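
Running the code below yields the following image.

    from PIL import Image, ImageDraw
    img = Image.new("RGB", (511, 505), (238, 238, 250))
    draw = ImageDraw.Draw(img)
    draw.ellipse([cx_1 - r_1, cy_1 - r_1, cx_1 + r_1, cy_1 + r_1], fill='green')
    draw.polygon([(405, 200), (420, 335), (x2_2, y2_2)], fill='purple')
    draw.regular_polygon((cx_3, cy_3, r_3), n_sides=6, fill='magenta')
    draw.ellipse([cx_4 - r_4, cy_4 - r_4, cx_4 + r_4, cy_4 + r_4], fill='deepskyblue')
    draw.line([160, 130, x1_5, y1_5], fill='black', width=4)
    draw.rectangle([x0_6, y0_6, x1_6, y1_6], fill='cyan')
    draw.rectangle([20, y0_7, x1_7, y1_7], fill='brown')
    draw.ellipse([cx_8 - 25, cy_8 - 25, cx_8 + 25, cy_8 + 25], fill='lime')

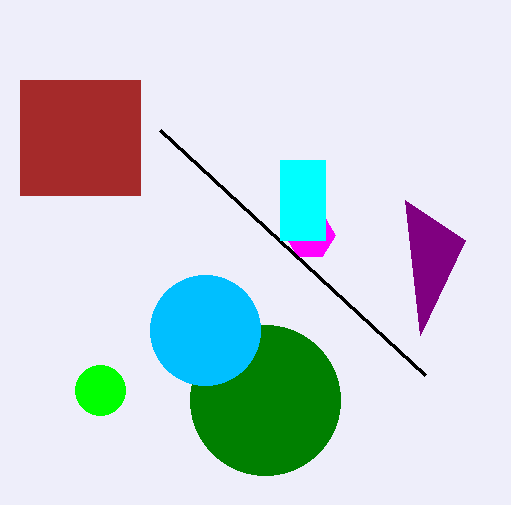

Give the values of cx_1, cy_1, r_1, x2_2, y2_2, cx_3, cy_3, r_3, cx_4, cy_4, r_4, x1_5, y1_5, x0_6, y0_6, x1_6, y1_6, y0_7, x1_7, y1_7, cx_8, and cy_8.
cx_1 = 265
cy_1 = 400
r_1 = 75
x2_2 = 465
y2_2 = 240
cx_3 = 310
cy_3 = 235
r_3 = 25
cx_4 = 205
cy_4 = 330
r_4 = 55
x1_5 = 425
y1_5 = 375
x0_6 = 280
y0_6 = 160
x1_6 = 325
y1_6 = 240
y0_7 = 80
x1_7 = 140
y1_7 = 195
cx_8 = 100
cy_8 = 390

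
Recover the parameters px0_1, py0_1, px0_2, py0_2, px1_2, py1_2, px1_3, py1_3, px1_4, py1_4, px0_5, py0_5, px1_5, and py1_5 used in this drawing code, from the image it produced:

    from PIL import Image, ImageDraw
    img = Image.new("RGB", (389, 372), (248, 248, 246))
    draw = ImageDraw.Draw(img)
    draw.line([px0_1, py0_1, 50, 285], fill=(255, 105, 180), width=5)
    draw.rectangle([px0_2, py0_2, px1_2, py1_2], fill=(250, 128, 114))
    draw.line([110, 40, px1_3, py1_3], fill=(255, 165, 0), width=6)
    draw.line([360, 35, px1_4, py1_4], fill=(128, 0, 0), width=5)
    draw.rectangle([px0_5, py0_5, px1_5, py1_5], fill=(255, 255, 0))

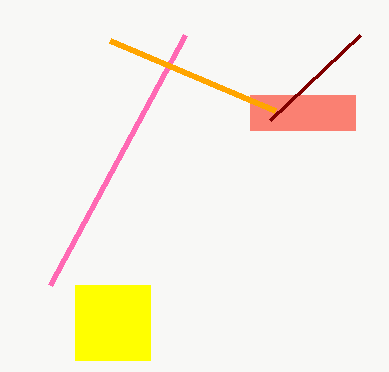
px0_1 = 185, py0_1 = 35, px0_2 = 250, py0_2 = 95, px1_2 = 355, py1_2 = 130, px1_3 = 275, py1_3 = 110, px1_4 = 270, py1_4 = 120, px0_5 = 75, py0_5 = 285, px1_5 = 150, py1_5 = 360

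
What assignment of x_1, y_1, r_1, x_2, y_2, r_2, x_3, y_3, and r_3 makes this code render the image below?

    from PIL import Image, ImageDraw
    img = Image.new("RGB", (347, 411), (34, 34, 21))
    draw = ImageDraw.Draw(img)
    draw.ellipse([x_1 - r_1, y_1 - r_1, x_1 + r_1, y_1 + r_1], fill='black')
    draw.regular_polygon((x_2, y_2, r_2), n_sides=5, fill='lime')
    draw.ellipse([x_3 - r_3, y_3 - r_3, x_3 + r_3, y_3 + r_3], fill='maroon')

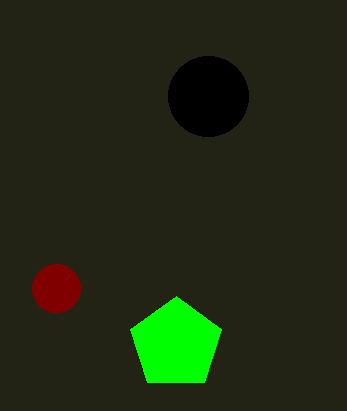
x_1 = 208
y_1 = 96
r_1 = 40
x_2 = 176
y_2 = 344
r_2 = 48
x_3 = 56
y_3 = 288
r_3 = 24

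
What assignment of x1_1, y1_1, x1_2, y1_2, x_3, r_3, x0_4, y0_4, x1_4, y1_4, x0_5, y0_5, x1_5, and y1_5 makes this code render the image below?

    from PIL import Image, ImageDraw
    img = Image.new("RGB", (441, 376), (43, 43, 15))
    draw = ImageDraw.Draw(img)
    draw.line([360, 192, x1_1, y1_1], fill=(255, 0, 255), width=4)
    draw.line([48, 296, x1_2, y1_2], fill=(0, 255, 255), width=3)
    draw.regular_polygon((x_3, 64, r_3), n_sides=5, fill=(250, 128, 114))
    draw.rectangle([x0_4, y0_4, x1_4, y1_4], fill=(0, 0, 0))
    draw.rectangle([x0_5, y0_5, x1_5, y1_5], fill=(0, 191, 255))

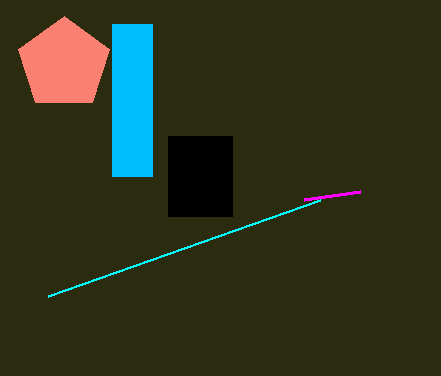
x1_1 = 304; y1_1 = 200; x1_2 = 320; y1_2 = 200; x_3 = 64; r_3 = 48; x0_4 = 168; y0_4 = 136; x1_4 = 232; y1_4 = 216; x0_5 = 112; y0_5 = 24; x1_5 = 152; y1_5 = 176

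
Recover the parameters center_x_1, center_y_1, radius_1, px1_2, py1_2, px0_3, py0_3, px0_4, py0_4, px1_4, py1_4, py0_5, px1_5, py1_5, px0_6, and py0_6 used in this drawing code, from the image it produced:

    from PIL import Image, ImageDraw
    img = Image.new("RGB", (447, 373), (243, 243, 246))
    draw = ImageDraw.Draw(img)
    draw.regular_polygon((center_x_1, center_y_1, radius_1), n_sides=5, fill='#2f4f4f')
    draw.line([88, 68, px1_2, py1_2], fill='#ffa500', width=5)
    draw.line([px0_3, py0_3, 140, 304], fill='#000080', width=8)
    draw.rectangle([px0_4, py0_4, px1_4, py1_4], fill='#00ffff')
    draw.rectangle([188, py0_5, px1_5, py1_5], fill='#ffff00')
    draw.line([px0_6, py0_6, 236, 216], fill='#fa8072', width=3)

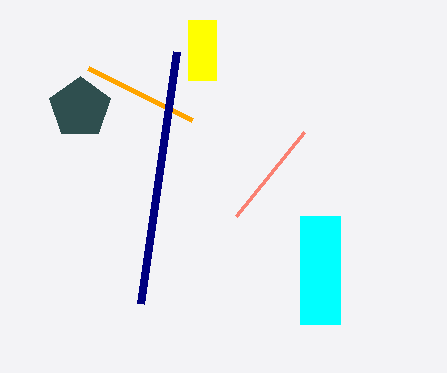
center_x_1 = 80, center_y_1 = 108, radius_1 = 32, px1_2 = 192, py1_2 = 120, px0_3 = 176, py0_3 = 52, px0_4 = 300, py0_4 = 216, px1_4 = 340, py1_4 = 324, py0_5 = 20, px1_5 = 216, py1_5 = 80, px0_6 = 304, py0_6 = 132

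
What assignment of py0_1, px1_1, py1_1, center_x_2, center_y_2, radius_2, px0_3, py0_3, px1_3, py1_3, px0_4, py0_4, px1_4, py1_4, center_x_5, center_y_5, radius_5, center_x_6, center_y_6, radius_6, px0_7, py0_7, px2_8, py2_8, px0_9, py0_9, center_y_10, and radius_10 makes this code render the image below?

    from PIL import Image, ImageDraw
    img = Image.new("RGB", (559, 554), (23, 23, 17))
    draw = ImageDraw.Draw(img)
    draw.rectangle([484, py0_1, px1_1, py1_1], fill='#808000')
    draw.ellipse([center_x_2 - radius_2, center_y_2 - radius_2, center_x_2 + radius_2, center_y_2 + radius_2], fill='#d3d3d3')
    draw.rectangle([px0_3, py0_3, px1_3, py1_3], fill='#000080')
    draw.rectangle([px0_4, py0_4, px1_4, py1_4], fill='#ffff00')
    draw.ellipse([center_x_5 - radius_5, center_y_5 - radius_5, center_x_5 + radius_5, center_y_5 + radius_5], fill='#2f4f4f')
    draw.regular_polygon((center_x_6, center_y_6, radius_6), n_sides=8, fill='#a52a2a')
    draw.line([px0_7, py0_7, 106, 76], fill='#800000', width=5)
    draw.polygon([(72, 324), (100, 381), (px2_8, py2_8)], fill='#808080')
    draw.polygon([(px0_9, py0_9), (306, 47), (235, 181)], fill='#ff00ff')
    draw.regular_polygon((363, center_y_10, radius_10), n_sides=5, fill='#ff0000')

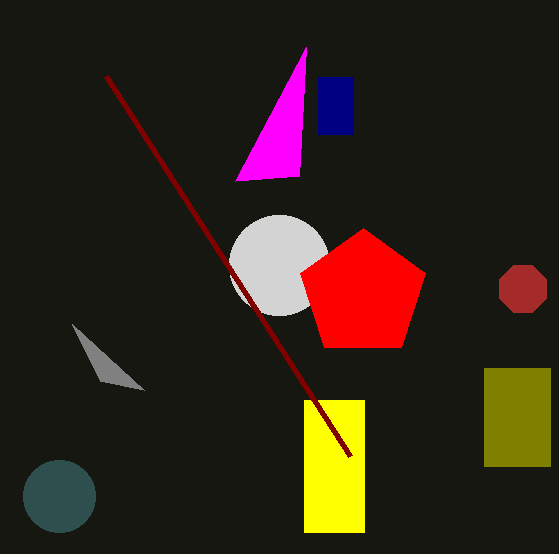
py0_1 = 368
px1_1 = 550
py1_1 = 466
center_x_2 = 279
center_y_2 = 265
radius_2 = 50
px0_3 = 318
py0_3 = 77
px1_3 = 353
py1_3 = 134
px0_4 = 304
py0_4 = 400
px1_4 = 364
py1_4 = 532
center_x_5 = 59
center_y_5 = 496
radius_5 = 36
center_x_6 = 523
center_y_6 = 289
radius_6 = 25
px0_7 = 350
py0_7 = 456
px2_8 = 144
py2_8 = 390
px0_9 = 299
py0_9 = 176
center_y_10 = 294
radius_10 = 66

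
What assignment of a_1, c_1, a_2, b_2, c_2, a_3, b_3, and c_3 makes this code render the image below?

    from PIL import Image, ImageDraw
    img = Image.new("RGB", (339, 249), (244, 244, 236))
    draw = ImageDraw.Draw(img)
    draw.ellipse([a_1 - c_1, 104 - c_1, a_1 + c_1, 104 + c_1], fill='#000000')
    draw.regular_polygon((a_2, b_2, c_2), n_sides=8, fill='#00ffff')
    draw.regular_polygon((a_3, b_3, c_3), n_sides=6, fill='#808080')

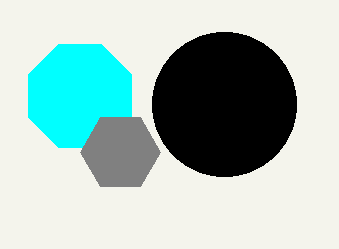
a_1 = 224, c_1 = 72, a_2 = 80, b_2 = 96, c_2 = 56, a_3 = 120, b_3 = 152, c_3 = 40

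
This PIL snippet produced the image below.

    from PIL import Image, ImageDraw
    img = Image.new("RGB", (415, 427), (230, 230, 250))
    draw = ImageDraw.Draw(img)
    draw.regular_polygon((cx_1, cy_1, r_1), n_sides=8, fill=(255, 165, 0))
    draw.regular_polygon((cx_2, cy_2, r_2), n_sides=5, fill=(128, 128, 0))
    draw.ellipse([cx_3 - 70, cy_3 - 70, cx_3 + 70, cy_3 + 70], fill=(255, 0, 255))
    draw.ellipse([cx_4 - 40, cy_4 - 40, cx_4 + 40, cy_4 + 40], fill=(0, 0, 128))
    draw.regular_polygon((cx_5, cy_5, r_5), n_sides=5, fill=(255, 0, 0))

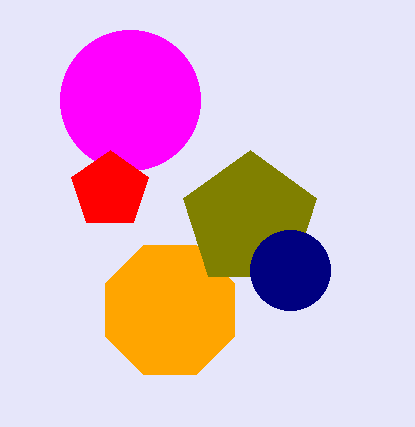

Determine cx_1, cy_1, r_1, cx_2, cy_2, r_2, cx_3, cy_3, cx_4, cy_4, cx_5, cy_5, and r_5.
cx_1 = 170
cy_1 = 310
r_1 = 70
cx_2 = 250
cy_2 = 220
r_2 = 70
cx_3 = 130
cy_3 = 100
cx_4 = 290
cy_4 = 270
cx_5 = 110
cy_5 = 190
r_5 = 40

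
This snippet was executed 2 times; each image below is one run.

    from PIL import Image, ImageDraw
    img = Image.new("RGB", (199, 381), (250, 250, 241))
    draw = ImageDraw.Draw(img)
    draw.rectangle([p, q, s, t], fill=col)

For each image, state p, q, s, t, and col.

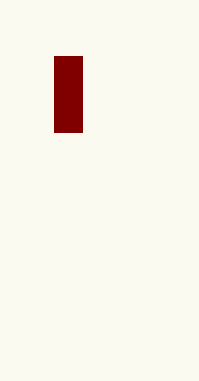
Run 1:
p = 54; q = 56; s = 82; t = 132; col = 'maroon'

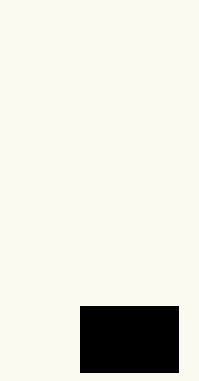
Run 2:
p = 80, q = 306, s = 178, t = 372, col = 'black'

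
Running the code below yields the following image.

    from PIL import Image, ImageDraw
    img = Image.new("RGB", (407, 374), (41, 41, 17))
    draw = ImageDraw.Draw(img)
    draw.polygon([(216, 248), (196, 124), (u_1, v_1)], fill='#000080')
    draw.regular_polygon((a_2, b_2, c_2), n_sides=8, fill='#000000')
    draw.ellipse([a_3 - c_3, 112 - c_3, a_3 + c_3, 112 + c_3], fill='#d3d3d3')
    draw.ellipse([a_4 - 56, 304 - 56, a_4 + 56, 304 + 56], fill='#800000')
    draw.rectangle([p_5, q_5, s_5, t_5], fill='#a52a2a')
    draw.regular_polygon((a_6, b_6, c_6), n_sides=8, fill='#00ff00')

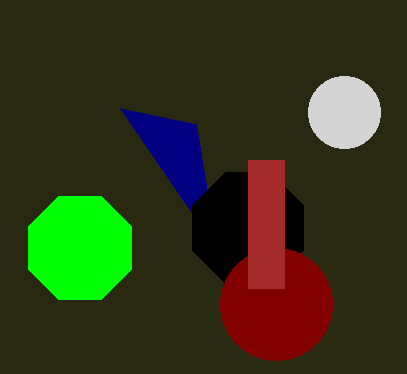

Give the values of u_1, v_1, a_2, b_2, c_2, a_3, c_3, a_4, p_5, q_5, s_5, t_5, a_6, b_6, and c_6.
u_1 = 120; v_1 = 108; a_2 = 248; b_2 = 228; c_2 = 60; a_3 = 344; c_3 = 36; a_4 = 276; p_5 = 248; q_5 = 160; s_5 = 284; t_5 = 288; a_6 = 80; b_6 = 248; c_6 = 56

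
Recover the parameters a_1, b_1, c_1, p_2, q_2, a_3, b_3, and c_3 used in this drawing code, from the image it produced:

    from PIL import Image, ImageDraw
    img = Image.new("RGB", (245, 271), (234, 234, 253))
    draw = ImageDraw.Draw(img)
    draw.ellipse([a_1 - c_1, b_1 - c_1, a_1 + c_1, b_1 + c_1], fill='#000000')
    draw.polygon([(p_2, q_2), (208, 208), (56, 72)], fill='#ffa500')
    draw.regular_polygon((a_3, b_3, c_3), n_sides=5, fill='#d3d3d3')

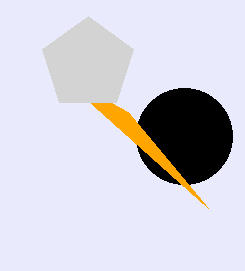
a_1 = 184, b_1 = 136, c_1 = 48, p_2 = 128, q_2 = 112, a_3 = 88, b_3 = 64, c_3 = 48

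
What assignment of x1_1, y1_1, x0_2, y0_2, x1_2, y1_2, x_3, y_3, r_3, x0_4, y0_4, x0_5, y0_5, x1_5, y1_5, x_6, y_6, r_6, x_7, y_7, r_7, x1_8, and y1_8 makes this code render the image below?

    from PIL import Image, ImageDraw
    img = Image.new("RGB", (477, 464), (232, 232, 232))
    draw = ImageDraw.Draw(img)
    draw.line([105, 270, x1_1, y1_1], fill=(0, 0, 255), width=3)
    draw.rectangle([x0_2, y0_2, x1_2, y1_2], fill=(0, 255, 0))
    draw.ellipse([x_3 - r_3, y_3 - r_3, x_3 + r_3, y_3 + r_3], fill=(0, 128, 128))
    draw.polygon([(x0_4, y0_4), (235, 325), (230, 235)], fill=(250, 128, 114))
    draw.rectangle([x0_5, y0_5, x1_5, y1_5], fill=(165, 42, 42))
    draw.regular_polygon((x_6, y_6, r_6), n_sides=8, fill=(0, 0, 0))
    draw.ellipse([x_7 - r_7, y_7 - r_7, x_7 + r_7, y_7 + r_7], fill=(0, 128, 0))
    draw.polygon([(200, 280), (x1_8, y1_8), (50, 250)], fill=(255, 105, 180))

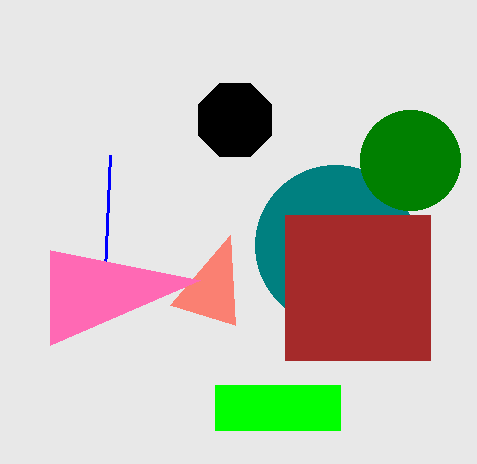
x1_1 = 110, y1_1 = 155, x0_2 = 215, y0_2 = 385, x1_2 = 340, y1_2 = 430, x_3 = 335, y_3 = 245, r_3 = 80, x0_4 = 170, y0_4 = 305, x0_5 = 285, y0_5 = 215, x1_5 = 430, y1_5 = 360, x_6 = 235, y_6 = 120, r_6 = 40, x_7 = 410, y_7 = 160, r_7 = 50, x1_8 = 50, y1_8 = 345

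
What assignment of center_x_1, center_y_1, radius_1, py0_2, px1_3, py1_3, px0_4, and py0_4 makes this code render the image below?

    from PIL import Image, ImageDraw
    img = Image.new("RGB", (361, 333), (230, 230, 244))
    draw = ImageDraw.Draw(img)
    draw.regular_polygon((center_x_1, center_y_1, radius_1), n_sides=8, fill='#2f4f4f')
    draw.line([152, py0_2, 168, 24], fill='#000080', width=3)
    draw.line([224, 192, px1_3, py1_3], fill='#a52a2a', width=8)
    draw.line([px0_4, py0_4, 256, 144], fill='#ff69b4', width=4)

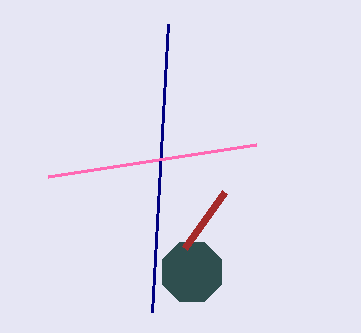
center_x_1 = 192
center_y_1 = 272
radius_1 = 32
py0_2 = 312
px1_3 = 184
py1_3 = 248
px0_4 = 48
py0_4 = 176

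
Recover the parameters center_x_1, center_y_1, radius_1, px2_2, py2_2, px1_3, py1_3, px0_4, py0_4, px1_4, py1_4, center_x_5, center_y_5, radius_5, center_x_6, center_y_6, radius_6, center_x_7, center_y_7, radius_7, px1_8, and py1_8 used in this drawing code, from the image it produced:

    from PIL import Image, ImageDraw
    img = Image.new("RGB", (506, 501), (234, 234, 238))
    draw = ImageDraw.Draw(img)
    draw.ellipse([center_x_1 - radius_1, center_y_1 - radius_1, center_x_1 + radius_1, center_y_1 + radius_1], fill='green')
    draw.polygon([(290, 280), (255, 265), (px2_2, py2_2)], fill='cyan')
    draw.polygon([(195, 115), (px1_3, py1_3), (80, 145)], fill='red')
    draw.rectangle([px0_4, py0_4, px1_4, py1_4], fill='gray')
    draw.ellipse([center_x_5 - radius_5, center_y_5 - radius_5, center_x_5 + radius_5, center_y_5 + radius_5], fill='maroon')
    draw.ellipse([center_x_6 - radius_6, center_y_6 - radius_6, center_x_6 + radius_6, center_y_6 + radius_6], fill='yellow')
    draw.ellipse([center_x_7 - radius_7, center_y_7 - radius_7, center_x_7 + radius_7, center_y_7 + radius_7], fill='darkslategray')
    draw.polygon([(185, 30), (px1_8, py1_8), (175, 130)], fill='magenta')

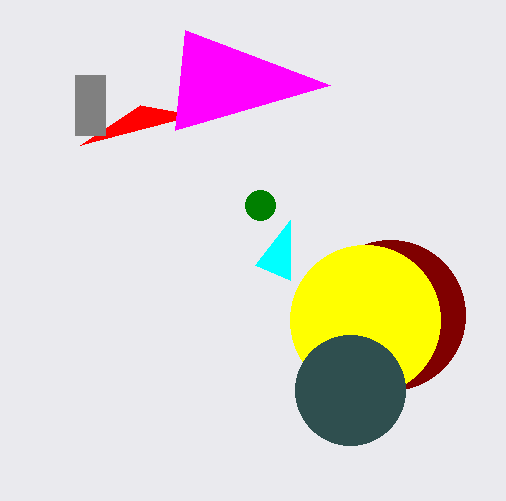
center_x_1 = 260; center_y_1 = 205; radius_1 = 15; px2_2 = 290; py2_2 = 220; px1_3 = 140; py1_3 = 105; px0_4 = 75; py0_4 = 75; px1_4 = 105; py1_4 = 135; center_x_5 = 390; center_y_5 = 315; radius_5 = 75; center_x_6 = 365; center_y_6 = 320; radius_6 = 75; center_x_7 = 350; center_y_7 = 390; radius_7 = 55; px1_8 = 330; py1_8 = 85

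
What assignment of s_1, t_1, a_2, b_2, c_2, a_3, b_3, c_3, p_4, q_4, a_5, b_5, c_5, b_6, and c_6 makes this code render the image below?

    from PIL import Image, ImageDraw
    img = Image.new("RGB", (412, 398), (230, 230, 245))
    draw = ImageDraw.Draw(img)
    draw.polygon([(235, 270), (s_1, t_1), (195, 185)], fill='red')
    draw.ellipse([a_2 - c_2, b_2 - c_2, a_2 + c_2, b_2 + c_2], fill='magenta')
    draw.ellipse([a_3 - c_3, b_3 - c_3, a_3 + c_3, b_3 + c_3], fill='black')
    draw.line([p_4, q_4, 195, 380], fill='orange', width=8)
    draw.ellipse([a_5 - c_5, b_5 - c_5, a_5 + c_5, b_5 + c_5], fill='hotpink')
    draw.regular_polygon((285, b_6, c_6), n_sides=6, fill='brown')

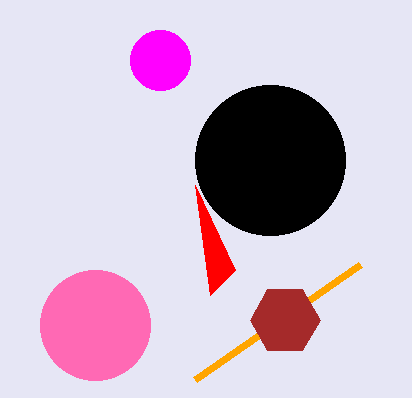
s_1 = 210, t_1 = 295, a_2 = 160, b_2 = 60, c_2 = 30, a_3 = 270, b_3 = 160, c_3 = 75, p_4 = 360, q_4 = 265, a_5 = 95, b_5 = 325, c_5 = 55, b_6 = 320, c_6 = 35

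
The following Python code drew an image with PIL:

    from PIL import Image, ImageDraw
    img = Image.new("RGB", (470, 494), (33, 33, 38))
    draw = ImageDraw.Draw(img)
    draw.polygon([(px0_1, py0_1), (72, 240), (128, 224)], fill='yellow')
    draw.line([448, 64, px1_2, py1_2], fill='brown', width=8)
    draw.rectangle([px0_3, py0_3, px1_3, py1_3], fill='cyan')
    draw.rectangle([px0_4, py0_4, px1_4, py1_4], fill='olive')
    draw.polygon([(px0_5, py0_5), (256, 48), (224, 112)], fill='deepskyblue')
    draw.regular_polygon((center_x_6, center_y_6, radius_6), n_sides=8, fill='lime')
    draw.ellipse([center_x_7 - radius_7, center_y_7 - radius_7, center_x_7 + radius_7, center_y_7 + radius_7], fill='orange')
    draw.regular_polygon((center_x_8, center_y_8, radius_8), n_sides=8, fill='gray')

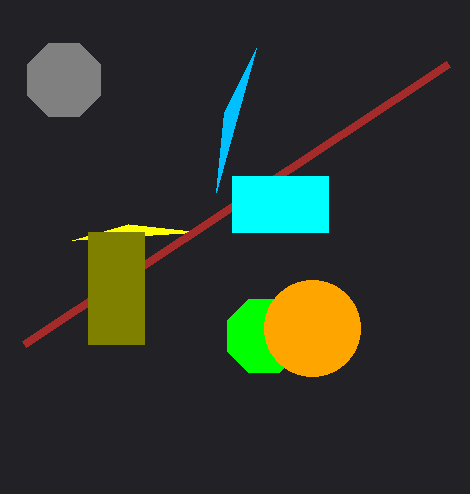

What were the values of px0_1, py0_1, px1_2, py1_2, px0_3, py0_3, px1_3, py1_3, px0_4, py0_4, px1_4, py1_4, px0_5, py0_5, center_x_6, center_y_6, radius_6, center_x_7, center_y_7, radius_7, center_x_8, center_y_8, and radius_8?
px0_1 = 200
py0_1 = 232
px1_2 = 24
py1_2 = 344
px0_3 = 232
py0_3 = 176
px1_3 = 328
py1_3 = 232
px0_4 = 88
py0_4 = 232
px1_4 = 144
py1_4 = 344
px0_5 = 216
py0_5 = 192
center_x_6 = 264
center_y_6 = 336
radius_6 = 40
center_x_7 = 312
center_y_7 = 328
radius_7 = 48
center_x_8 = 64
center_y_8 = 80
radius_8 = 40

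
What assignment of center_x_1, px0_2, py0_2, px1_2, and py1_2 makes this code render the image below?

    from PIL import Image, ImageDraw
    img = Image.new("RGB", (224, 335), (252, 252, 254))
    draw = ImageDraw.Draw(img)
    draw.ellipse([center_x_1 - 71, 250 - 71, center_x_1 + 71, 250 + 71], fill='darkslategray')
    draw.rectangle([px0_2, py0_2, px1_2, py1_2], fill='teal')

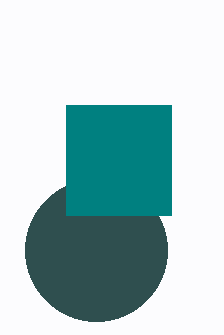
center_x_1 = 96
px0_2 = 66
py0_2 = 105
px1_2 = 171
py1_2 = 215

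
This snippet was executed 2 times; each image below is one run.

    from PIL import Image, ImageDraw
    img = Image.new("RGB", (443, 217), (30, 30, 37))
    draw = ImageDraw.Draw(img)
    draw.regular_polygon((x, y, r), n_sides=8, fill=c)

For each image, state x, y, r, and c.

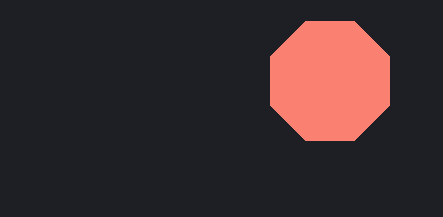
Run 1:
x = 330
y = 81
r = 64
c = 'salmon'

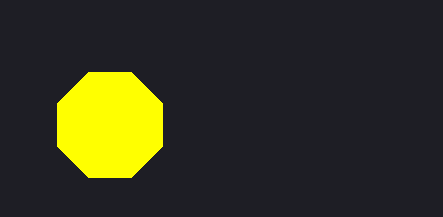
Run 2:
x = 110; y = 125; r = 57; c = 'yellow'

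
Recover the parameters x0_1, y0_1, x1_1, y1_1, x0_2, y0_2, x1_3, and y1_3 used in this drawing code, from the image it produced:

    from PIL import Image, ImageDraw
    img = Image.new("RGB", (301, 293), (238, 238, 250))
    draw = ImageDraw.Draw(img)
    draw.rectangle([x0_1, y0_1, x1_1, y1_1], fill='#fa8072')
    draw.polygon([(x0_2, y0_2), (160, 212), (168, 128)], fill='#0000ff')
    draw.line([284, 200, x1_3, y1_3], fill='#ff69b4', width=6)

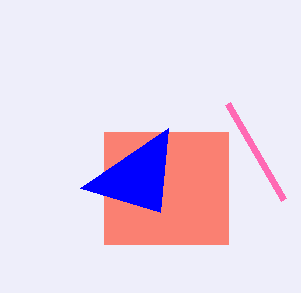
x0_1 = 104
y0_1 = 132
x1_1 = 228
y1_1 = 244
x0_2 = 80
y0_2 = 188
x1_3 = 228
y1_3 = 104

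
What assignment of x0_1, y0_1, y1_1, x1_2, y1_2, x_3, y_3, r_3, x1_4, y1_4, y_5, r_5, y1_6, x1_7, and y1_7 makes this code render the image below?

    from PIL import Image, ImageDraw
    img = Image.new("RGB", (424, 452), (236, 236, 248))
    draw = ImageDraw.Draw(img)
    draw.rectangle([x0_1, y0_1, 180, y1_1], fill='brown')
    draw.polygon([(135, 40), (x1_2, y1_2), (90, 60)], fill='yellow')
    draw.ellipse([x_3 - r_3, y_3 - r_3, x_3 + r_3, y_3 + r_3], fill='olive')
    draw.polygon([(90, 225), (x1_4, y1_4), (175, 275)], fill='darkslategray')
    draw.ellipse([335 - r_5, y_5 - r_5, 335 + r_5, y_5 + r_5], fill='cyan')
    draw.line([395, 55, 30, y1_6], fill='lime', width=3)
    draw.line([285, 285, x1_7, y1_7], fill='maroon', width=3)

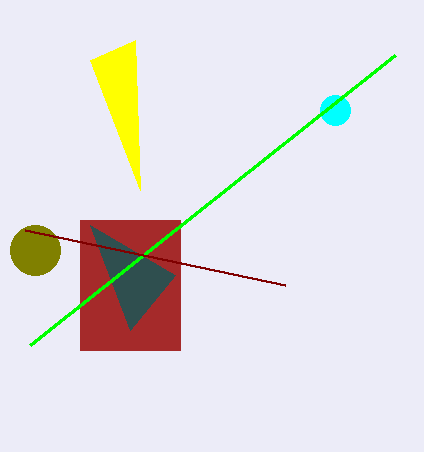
x0_1 = 80, y0_1 = 220, y1_1 = 350, x1_2 = 140, y1_2 = 190, x_3 = 35, y_3 = 250, r_3 = 25, x1_4 = 130, y1_4 = 330, y_5 = 110, r_5 = 15, y1_6 = 345, x1_7 = 25, y1_7 = 230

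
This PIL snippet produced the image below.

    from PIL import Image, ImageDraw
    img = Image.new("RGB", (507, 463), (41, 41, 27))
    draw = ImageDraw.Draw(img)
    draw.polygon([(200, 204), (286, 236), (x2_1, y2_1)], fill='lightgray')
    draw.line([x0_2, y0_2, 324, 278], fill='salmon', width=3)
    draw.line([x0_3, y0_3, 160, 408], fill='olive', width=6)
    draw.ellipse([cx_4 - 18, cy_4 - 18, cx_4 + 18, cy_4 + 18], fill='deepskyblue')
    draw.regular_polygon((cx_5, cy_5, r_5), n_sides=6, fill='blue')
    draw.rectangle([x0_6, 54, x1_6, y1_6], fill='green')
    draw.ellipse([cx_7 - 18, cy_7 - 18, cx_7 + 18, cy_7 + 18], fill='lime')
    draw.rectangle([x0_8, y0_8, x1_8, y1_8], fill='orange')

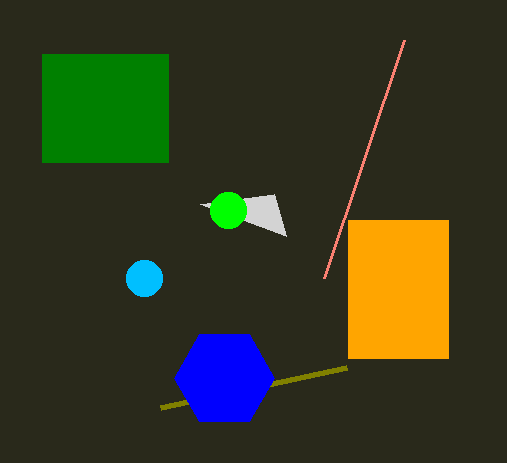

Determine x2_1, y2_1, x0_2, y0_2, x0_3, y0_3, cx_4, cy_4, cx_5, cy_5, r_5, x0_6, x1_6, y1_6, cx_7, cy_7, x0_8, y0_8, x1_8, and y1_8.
x2_1 = 274, y2_1 = 194, x0_2 = 404, y0_2 = 40, x0_3 = 346, y0_3 = 368, cx_4 = 144, cy_4 = 278, cx_5 = 224, cy_5 = 378, r_5 = 50, x0_6 = 42, x1_6 = 168, y1_6 = 162, cx_7 = 228, cy_7 = 210, x0_8 = 348, y0_8 = 220, x1_8 = 448, y1_8 = 358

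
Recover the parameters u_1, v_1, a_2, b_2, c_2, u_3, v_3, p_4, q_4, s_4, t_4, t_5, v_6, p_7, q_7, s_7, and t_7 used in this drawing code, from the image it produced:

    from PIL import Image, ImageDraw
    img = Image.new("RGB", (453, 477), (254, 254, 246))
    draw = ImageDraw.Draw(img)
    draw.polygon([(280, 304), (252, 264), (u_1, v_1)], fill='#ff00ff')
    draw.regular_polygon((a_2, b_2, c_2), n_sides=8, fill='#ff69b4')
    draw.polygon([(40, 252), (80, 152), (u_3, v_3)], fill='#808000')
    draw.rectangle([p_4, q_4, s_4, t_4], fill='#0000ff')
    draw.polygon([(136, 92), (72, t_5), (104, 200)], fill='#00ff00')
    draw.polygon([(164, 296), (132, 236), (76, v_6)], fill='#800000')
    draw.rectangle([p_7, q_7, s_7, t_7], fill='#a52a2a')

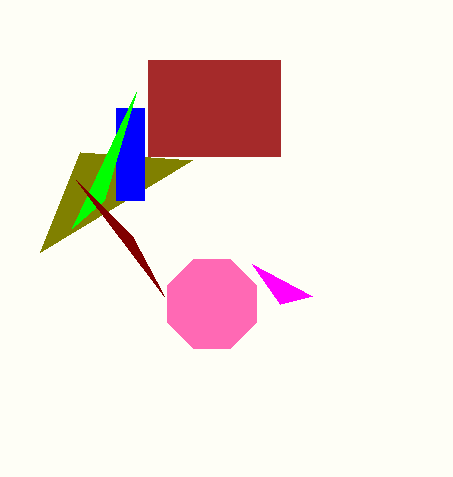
u_1 = 312
v_1 = 296
a_2 = 212
b_2 = 304
c_2 = 48
u_3 = 192
v_3 = 160
p_4 = 116
q_4 = 108
s_4 = 144
t_4 = 200
t_5 = 228
v_6 = 180
p_7 = 148
q_7 = 60
s_7 = 280
t_7 = 156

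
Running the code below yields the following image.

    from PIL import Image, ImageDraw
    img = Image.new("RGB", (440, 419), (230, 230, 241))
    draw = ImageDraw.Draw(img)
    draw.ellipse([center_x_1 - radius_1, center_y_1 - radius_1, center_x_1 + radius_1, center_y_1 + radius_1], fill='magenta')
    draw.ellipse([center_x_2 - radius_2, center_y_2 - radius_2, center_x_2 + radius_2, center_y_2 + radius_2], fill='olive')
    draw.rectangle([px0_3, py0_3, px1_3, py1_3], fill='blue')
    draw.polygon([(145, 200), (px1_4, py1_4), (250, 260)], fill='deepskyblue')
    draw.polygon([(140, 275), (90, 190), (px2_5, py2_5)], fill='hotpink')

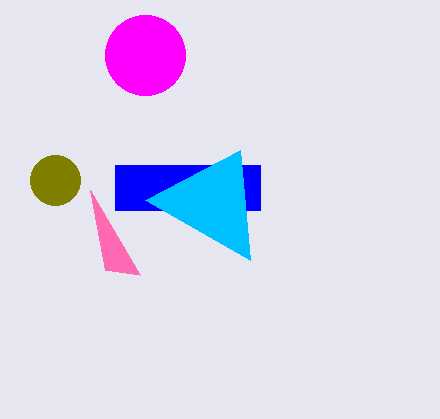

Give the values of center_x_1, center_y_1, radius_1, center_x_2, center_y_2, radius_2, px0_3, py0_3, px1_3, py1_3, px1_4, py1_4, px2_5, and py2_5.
center_x_1 = 145
center_y_1 = 55
radius_1 = 40
center_x_2 = 55
center_y_2 = 180
radius_2 = 25
px0_3 = 115
py0_3 = 165
px1_3 = 260
py1_3 = 210
px1_4 = 240
py1_4 = 150
px2_5 = 105
py2_5 = 270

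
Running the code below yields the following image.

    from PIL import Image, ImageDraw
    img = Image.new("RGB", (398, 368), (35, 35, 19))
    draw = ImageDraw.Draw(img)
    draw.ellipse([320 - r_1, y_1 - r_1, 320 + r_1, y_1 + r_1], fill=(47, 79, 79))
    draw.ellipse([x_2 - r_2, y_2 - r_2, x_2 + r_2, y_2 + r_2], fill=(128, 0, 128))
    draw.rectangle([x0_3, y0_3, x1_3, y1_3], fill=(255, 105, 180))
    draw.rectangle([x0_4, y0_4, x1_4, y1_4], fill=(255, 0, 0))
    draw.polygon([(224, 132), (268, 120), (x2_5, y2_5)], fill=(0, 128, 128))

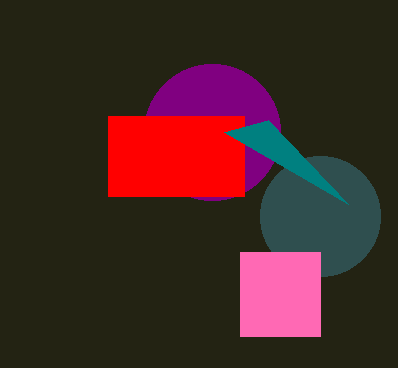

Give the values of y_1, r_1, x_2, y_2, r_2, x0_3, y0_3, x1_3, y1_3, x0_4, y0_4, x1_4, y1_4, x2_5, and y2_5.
y_1 = 216; r_1 = 60; x_2 = 212; y_2 = 132; r_2 = 68; x0_3 = 240; y0_3 = 252; x1_3 = 320; y1_3 = 336; x0_4 = 108; y0_4 = 116; x1_4 = 244; y1_4 = 196; x2_5 = 348; y2_5 = 204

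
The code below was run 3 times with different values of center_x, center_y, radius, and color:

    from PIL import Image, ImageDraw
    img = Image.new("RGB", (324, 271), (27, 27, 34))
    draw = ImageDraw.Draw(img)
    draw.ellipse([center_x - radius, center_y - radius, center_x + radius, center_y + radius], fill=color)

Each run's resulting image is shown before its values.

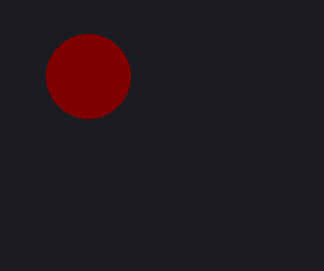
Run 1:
center_x = 88
center_y = 76
radius = 42
color = 'maroon'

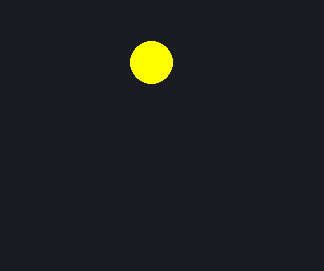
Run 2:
center_x = 151; center_y = 62; radius = 21; color = 'yellow'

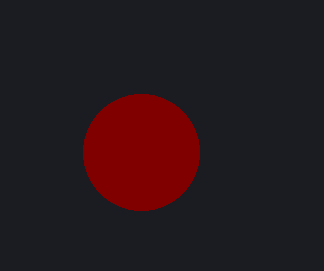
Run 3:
center_x = 141, center_y = 152, radius = 58, color = 'maroon'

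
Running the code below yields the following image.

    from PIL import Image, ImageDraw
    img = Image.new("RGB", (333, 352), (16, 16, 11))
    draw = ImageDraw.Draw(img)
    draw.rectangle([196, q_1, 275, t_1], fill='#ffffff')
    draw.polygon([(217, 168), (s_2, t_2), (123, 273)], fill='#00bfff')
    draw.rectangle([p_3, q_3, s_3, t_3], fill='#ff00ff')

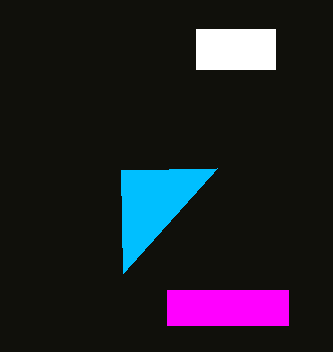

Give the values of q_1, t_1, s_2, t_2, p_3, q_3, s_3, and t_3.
q_1 = 29; t_1 = 69; s_2 = 121; t_2 = 170; p_3 = 167; q_3 = 290; s_3 = 288; t_3 = 325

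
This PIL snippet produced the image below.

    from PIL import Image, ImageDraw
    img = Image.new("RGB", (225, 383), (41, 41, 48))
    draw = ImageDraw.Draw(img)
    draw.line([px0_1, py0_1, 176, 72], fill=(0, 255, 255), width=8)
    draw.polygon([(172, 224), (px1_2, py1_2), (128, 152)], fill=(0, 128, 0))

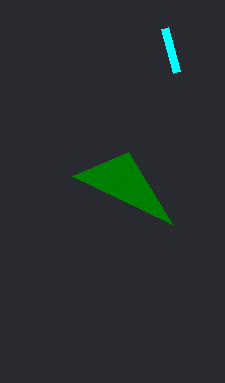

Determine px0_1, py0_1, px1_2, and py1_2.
px0_1 = 164, py0_1 = 28, px1_2 = 72, py1_2 = 176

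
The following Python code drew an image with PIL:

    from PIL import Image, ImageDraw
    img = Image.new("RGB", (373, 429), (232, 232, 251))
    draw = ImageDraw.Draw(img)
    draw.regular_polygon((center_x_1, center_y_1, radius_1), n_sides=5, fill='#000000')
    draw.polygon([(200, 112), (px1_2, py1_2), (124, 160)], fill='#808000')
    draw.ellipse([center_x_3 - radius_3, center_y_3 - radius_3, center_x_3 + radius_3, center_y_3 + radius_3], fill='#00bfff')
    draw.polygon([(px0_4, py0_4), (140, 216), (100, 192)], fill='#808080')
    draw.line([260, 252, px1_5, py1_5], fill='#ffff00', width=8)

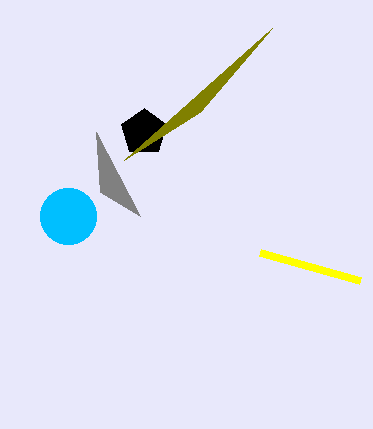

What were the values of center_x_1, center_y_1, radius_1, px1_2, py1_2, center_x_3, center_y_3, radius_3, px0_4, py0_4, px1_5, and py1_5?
center_x_1 = 144; center_y_1 = 132; radius_1 = 24; px1_2 = 272; py1_2 = 28; center_x_3 = 68; center_y_3 = 216; radius_3 = 28; px0_4 = 96; py0_4 = 132; px1_5 = 360; py1_5 = 280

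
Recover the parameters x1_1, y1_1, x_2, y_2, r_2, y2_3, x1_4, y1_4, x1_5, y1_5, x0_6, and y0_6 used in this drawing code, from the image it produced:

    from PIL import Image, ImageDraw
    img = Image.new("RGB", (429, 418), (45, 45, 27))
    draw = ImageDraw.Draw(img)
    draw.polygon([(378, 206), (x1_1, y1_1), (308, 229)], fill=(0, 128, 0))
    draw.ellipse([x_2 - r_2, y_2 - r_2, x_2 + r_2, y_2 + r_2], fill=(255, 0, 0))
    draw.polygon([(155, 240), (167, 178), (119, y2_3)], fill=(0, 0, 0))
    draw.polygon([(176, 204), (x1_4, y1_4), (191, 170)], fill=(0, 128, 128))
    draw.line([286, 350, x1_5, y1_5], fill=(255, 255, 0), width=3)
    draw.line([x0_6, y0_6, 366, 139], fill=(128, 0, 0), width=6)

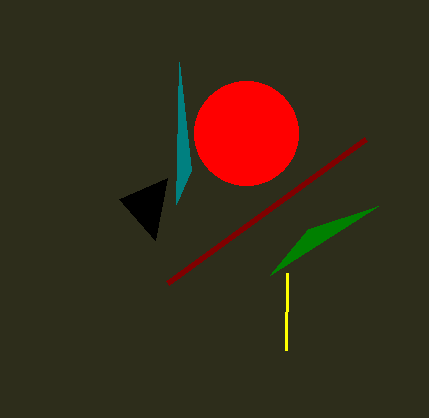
x1_1 = 270; y1_1 = 275; x_2 = 246; y_2 = 133; r_2 = 52; y2_3 = 199; x1_4 = 179; y1_4 = 62; x1_5 = 287; y1_5 = 273; x0_6 = 168; y0_6 = 283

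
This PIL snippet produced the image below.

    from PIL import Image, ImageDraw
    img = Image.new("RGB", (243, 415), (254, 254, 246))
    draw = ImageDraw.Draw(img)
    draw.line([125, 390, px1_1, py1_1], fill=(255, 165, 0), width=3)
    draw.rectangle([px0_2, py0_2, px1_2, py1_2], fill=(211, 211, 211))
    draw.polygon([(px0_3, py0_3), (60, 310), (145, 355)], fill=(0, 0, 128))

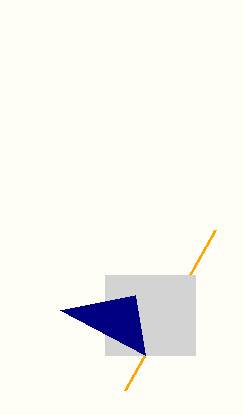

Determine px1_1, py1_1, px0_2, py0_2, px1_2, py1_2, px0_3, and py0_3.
px1_1 = 215; py1_1 = 230; px0_2 = 105; py0_2 = 275; px1_2 = 195; py1_2 = 355; px0_3 = 135; py0_3 = 295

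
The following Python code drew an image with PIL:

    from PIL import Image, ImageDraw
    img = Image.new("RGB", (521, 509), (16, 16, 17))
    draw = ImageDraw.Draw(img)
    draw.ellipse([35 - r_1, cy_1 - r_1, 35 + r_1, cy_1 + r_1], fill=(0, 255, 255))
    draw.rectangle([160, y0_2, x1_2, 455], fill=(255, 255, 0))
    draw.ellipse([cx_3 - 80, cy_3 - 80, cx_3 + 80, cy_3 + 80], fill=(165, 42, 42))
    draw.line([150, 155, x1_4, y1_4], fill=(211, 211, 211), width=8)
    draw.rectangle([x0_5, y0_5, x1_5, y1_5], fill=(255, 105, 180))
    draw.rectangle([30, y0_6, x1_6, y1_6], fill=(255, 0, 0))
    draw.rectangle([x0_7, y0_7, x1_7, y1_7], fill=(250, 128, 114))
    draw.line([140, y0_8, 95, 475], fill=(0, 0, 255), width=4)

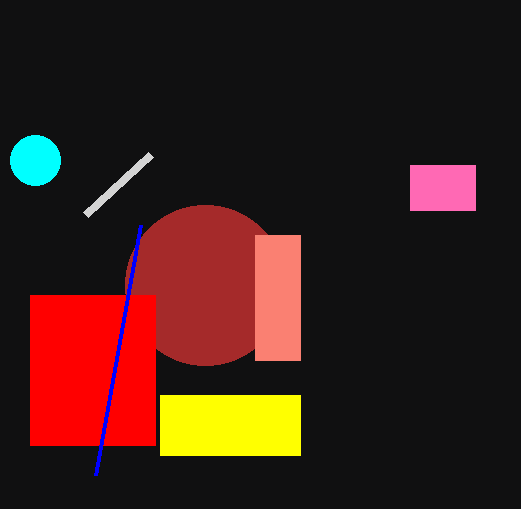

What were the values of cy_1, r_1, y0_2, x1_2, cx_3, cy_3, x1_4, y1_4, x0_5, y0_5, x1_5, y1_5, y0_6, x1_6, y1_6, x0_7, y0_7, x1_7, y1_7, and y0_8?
cy_1 = 160, r_1 = 25, y0_2 = 395, x1_2 = 300, cx_3 = 205, cy_3 = 285, x1_4 = 85, y1_4 = 215, x0_5 = 410, y0_5 = 165, x1_5 = 475, y1_5 = 210, y0_6 = 295, x1_6 = 155, y1_6 = 445, x0_7 = 255, y0_7 = 235, x1_7 = 300, y1_7 = 360, y0_8 = 225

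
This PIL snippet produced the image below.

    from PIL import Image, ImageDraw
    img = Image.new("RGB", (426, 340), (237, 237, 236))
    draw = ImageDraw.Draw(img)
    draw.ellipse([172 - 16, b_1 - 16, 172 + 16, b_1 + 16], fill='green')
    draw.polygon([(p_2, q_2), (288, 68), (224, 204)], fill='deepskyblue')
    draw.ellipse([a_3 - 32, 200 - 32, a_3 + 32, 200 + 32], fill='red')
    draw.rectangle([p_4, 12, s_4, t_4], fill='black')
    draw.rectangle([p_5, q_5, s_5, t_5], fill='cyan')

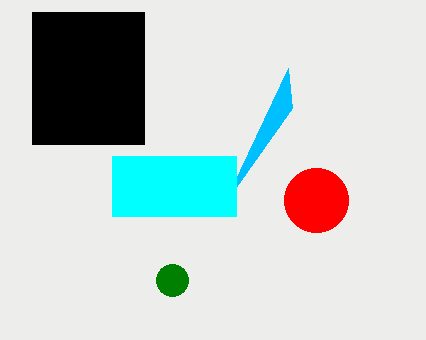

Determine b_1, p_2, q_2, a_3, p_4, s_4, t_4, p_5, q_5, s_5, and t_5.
b_1 = 280, p_2 = 292, q_2 = 108, a_3 = 316, p_4 = 32, s_4 = 144, t_4 = 144, p_5 = 112, q_5 = 156, s_5 = 236, t_5 = 216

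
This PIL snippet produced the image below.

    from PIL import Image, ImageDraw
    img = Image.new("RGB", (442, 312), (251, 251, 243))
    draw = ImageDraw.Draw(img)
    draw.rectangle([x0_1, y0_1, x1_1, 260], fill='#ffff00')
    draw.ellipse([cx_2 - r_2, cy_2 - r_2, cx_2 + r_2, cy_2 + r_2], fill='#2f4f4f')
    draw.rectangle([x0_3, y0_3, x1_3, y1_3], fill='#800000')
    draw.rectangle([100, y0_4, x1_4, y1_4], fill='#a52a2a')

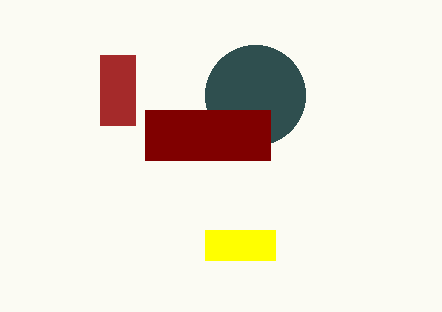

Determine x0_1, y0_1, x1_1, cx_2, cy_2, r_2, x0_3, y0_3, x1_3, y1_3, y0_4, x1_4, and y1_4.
x0_1 = 205, y0_1 = 230, x1_1 = 275, cx_2 = 255, cy_2 = 95, r_2 = 50, x0_3 = 145, y0_3 = 110, x1_3 = 270, y1_3 = 160, y0_4 = 55, x1_4 = 135, y1_4 = 125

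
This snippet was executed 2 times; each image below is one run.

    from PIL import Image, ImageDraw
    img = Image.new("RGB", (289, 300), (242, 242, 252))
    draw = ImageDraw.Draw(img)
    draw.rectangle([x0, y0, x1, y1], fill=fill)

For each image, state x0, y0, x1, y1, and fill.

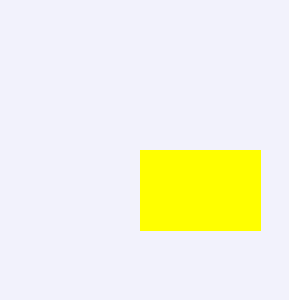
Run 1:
x0 = 140
y0 = 150
x1 = 260
y1 = 230
fill = 'yellow'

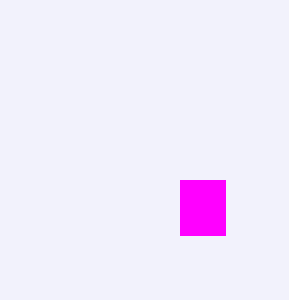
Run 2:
x0 = 180, y0 = 180, x1 = 225, y1 = 235, fill = 'magenta'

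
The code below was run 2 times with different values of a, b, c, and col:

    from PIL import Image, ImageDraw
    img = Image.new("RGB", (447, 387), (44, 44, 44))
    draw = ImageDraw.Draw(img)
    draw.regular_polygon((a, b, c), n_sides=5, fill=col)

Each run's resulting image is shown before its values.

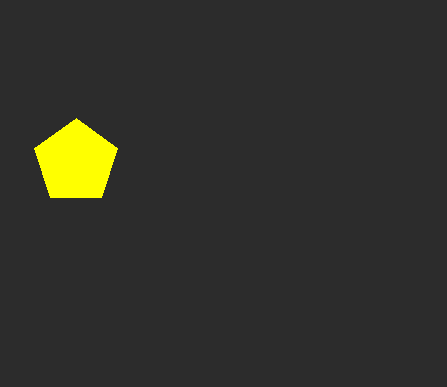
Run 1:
a = 76
b = 162
c = 44
col = 'yellow'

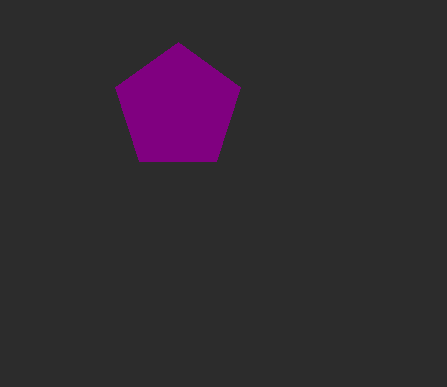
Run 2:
a = 178; b = 108; c = 66; col = 'purple'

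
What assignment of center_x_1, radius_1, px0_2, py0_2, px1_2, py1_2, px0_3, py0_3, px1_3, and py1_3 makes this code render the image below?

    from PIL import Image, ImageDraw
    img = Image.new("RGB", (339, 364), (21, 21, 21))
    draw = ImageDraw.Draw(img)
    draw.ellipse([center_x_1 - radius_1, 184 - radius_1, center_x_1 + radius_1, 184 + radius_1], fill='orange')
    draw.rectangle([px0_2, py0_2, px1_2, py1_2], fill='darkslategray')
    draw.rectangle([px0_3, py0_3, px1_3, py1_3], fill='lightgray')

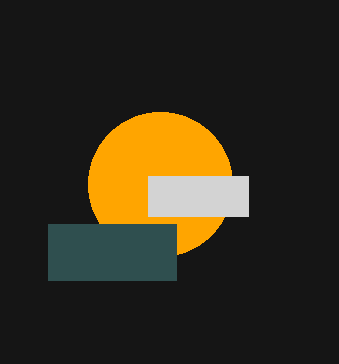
center_x_1 = 160, radius_1 = 72, px0_2 = 48, py0_2 = 224, px1_2 = 176, py1_2 = 280, px0_3 = 148, py0_3 = 176, px1_3 = 248, py1_3 = 216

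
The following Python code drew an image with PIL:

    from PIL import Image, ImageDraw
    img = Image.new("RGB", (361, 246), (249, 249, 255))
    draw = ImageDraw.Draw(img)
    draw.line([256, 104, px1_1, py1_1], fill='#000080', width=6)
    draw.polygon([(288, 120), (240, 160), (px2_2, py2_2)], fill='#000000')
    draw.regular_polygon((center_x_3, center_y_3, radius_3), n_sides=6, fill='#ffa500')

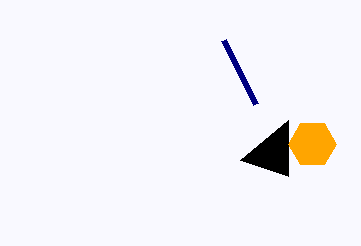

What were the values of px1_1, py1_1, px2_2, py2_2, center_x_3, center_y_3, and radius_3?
px1_1 = 224; py1_1 = 40; px2_2 = 288; py2_2 = 176; center_x_3 = 312; center_y_3 = 144; radius_3 = 24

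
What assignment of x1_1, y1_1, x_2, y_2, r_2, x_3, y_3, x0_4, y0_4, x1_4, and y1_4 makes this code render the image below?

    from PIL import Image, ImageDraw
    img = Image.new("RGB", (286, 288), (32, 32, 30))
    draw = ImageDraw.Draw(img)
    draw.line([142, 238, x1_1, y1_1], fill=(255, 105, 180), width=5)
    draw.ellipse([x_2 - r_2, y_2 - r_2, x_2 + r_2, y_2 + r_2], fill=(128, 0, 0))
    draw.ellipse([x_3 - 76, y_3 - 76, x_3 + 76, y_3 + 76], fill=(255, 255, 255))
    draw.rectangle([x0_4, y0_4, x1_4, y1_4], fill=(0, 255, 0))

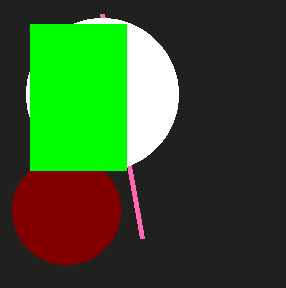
x1_1 = 102
y1_1 = 14
x_2 = 66
y_2 = 210
r_2 = 54
x_3 = 102
y_3 = 94
x0_4 = 30
y0_4 = 24
x1_4 = 126
y1_4 = 170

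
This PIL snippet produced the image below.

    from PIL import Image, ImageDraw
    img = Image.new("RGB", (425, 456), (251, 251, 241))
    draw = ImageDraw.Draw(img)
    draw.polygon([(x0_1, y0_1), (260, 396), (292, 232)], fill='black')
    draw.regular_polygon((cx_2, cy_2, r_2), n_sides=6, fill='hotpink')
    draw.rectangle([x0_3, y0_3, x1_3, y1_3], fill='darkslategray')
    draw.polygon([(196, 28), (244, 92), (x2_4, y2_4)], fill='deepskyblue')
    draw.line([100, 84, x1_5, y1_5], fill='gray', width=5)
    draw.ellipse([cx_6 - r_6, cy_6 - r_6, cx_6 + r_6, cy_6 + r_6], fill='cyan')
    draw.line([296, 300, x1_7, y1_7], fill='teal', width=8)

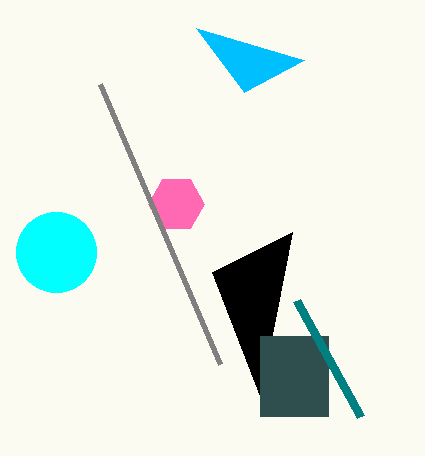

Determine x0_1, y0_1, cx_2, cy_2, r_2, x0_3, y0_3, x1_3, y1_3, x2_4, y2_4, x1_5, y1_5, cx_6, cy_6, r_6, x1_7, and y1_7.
x0_1 = 212
y0_1 = 272
cx_2 = 176
cy_2 = 204
r_2 = 28
x0_3 = 260
y0_3 = 336
x1_3 = 328
y1_3 = 416
x2_4 = 304
y2_4 = 60
x1_5 = 220
y1_5 = 364
cx_6 = 56
cy_6 = 252
r_6 = 40
x1_7 = 360
y1_7 = 416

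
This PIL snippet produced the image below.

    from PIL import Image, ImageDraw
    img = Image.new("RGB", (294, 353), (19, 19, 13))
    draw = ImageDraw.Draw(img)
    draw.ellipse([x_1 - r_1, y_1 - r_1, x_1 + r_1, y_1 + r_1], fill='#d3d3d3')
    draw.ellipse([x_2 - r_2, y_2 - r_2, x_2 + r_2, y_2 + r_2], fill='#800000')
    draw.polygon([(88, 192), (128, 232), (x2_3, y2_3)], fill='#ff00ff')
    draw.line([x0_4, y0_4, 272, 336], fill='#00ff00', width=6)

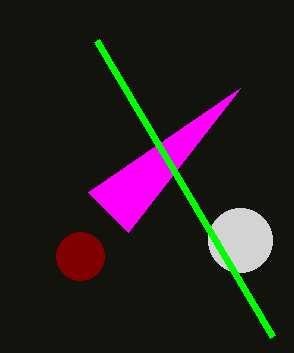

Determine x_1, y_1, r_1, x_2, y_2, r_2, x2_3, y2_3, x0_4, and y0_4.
x_1 = 240, y_1 = 240, r_1 = 32, x_2 = 80, y_2 = 256, r_2 = 24, x2_3 = 240, y2_3 = 88, x0_4 = 96, y0_4 = 40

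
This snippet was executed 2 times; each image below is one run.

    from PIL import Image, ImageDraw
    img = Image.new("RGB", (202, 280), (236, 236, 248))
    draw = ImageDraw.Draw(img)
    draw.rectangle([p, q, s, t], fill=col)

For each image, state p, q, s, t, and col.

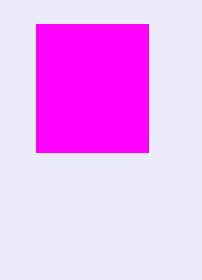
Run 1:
p = 36
q = 24
s = 148
t = 152
col = 'magenta'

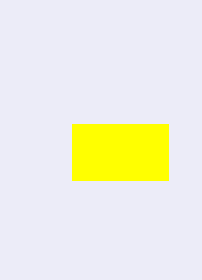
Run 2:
p = 72, q = 124, s = 168, t = 180, col = 'yellow'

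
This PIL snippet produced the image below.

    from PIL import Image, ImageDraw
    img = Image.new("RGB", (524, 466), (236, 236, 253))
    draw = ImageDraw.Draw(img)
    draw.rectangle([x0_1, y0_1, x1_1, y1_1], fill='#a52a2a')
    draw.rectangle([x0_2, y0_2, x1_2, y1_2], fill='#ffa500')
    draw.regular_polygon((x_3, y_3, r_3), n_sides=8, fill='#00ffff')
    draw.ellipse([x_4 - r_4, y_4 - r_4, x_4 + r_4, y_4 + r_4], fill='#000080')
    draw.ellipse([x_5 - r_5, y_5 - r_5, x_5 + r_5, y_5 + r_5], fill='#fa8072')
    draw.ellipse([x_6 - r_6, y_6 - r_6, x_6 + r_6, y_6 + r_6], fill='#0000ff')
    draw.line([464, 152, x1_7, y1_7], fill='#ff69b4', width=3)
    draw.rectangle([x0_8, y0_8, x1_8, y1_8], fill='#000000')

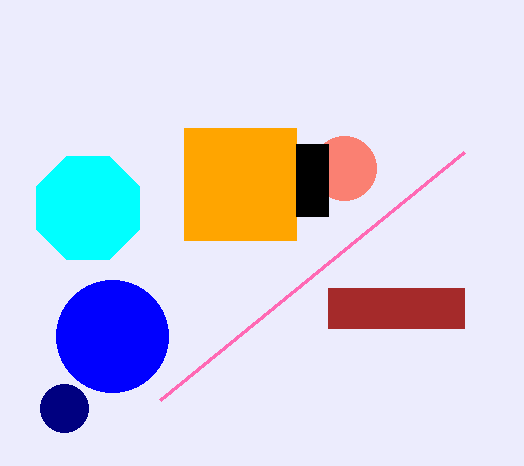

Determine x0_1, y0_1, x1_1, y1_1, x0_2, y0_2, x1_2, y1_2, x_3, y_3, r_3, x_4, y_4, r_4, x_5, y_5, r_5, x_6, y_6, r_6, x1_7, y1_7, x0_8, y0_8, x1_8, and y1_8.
x0_1 = 328, y0_1 = 288, x1_1 = 464, y1_1 = 328, x0_2 = 184, y0_2 = 128, x1_2 = 296, y1_2 = 240, x_3 = 88, y_3 = 208, r_3 = 56, x_4 = 64, y_4 = 408, r_4 = 24, x_5 = 344, y_5 = 168, r_5 = 32, x_6 = 112, y_6 = 336, r_6 = 56, x1_7 = 160, y1_7 = 400, x0_8 = 296, y0_8 = 144, x1_8 = 328, y1_8 = 216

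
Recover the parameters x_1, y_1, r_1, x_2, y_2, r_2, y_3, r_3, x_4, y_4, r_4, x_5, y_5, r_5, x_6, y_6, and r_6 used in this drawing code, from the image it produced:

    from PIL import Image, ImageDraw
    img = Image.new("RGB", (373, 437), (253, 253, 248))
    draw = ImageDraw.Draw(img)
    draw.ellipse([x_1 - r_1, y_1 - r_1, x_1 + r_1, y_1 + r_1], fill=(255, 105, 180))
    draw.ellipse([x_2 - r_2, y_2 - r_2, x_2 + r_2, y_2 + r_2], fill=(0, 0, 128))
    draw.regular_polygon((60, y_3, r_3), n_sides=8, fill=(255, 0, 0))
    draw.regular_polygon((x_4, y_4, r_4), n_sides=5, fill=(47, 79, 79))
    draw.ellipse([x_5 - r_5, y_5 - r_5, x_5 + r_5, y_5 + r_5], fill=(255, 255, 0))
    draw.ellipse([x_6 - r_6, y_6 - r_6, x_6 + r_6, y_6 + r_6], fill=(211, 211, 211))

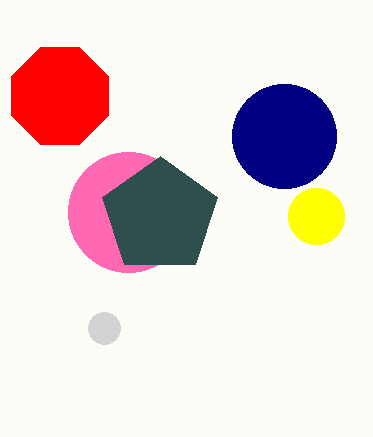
x_1 = 128, y_1 = 212, r_1 = 60, x_2 = 284, y_2 = 136, r_2 = 52, y_3 = 96, r_3 = 52, x_4 = 160, y_4 = 216, r_4 = 60, x_5 = 316, y_5 = 216, r_5 = 28, x_6 = 104, y_6 = 328, r_6 = 16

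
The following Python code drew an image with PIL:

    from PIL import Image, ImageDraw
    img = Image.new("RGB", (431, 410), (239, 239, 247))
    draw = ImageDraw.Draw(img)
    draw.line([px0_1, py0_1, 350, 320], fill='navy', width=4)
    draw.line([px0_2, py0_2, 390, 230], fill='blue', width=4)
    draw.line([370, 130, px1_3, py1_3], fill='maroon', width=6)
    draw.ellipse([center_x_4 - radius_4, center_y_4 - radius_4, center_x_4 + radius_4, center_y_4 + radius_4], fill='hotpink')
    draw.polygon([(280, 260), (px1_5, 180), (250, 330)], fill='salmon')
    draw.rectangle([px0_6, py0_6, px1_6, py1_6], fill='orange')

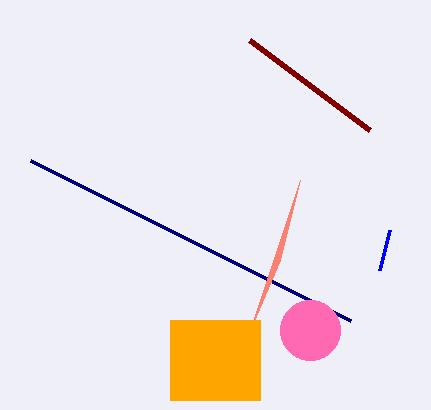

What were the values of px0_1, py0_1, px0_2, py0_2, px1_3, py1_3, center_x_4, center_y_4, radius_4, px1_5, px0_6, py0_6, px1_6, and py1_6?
px0_1 = 30, py0_1 = 160, px0_2 = 380, py0_2 = 270, px1_3 = 250, py1_3 = 40, center_x_4 = 310, center_y_4 = 330, radius_4 = 30, px1_5 = 300, px0_6 = 170, py0_6 = 320, px1_6 = 260, py1_6 = 400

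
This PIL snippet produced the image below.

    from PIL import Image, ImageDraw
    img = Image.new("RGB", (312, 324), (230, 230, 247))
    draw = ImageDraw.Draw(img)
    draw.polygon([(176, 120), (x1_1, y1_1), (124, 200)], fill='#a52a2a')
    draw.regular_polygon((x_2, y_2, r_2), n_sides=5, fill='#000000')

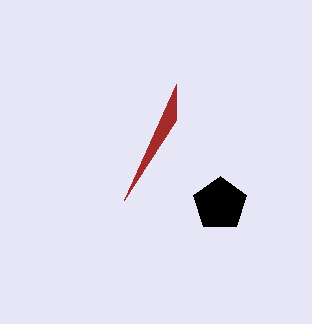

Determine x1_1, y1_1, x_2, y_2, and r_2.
x1_1 = 176
y1_1 = 84
x_2 = 220
y_2 = 204
r_2 = 28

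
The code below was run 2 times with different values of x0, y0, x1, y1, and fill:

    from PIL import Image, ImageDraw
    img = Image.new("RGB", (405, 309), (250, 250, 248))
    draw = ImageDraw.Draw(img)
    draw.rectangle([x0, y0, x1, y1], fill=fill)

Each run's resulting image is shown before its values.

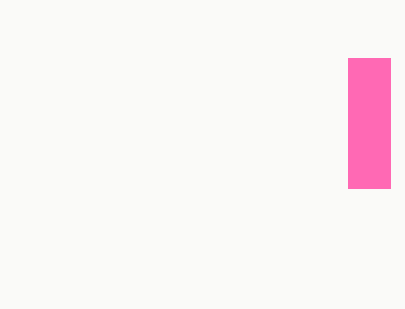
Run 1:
x0 = 348, y0 = 58, x1 = 390, y1 = 188, fill = 'hotpink'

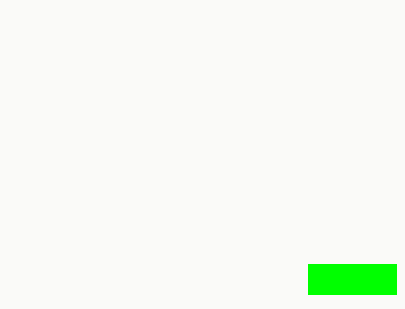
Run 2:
x0 = 308; y0 = 264; x1 = 396; y1 = 294; fill = 'lime'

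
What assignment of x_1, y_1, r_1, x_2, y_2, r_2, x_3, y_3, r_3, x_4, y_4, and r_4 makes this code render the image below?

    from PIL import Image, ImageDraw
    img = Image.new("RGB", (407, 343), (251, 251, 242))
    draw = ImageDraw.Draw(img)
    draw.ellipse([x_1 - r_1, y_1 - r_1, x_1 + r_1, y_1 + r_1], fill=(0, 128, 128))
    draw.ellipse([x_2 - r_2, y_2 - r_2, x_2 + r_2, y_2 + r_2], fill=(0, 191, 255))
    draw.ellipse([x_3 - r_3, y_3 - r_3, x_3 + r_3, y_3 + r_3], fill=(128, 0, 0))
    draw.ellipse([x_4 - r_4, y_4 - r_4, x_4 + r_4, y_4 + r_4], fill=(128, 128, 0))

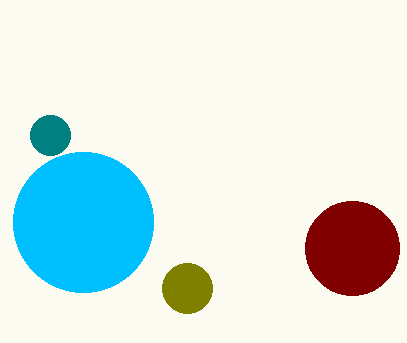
x_1 = 50, y_1 = 135, r_1 = 20, x_2 = 83, y_2 = 222, r_2 = 70, x_3 = 352, y_3 = 248, r_3 = 47, x_4 = 187, y_4 = 288, r_4 = 25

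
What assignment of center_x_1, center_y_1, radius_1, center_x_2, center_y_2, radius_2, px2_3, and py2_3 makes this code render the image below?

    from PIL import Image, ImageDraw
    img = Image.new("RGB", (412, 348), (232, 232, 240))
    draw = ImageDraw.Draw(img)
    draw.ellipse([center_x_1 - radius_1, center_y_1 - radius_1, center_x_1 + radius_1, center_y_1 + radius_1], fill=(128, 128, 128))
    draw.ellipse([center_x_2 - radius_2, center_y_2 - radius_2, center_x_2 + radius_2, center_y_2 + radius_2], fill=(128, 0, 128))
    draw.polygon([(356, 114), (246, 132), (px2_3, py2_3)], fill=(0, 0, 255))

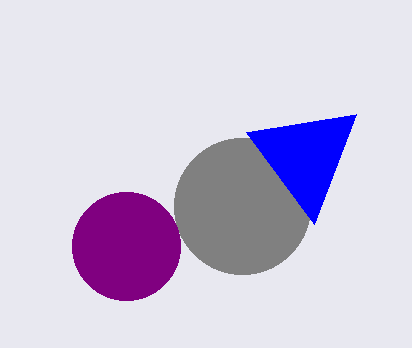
center_x_1 = 242, center_y_1 = 206, radius_1 = 68, center_x_2 = 126, center_y_2 = 246, radius_2 = 54, px2_3 = 314, py2_3 = 224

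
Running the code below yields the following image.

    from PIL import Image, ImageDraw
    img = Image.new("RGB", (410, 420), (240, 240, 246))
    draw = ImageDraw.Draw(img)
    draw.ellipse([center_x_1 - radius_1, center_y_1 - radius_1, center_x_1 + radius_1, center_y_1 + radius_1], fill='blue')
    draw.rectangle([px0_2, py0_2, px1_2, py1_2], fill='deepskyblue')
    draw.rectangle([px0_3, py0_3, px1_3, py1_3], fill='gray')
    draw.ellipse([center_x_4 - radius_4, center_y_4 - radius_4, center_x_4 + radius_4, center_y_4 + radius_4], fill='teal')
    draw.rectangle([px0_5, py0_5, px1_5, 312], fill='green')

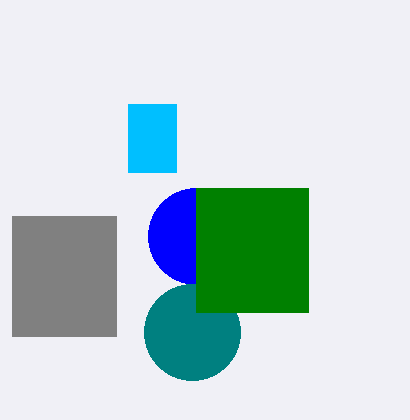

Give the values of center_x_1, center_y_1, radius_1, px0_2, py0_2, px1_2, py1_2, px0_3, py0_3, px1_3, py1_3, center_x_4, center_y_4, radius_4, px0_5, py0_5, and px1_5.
center_x_1 = 196, center_y_1 = 236, radius_1 = 48, px0_2 = 128, py0_2 = 104, px1_2 = 176, py1_2 = 172, px0_3 = 12, py0_3 = 216, px1_3 = 116, py1_3 = 336, center_x_4 = 192, center_y_4 = 332, radius_4 = 48, px0_5 = 196, py0_5 = 188, px1_5 = 308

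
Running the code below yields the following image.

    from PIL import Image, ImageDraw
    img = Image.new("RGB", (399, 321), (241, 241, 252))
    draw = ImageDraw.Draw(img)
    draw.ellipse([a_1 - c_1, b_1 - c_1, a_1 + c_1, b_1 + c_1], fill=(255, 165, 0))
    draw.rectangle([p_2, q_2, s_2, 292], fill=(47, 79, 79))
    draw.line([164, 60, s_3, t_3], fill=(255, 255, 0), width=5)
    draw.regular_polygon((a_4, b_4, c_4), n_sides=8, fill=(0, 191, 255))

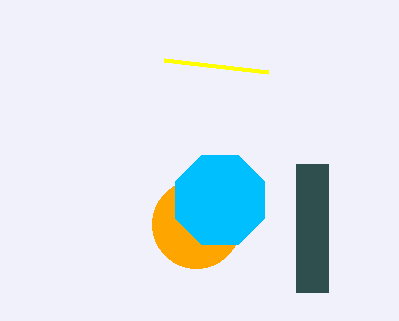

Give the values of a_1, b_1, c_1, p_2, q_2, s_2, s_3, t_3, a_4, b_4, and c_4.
a_1 = 196, b_1 = 224, c_1 = 44, p_2 = 296, q_2 = 164, s_2 = 328, s_3 = 268, t_3 = 72, a_4 = 220, b_4 = 200, c_4 = 48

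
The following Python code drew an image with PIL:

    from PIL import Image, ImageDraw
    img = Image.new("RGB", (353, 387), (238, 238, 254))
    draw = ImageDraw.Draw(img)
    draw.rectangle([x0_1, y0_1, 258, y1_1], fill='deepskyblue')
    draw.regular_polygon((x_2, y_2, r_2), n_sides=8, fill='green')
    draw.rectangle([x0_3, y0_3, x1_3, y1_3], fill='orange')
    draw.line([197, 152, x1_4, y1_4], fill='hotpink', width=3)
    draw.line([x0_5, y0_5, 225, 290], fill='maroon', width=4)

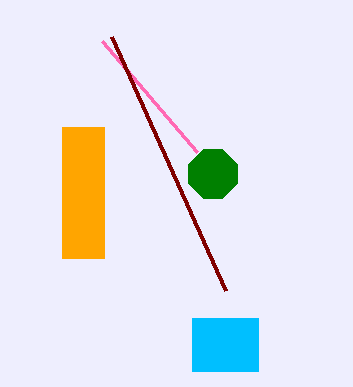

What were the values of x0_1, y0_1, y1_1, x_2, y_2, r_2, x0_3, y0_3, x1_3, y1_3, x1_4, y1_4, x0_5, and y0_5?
x0_1 = 192; y0_1 = 318; y1_1 = 371; x_2 = 213; y_2 = 174; r_2 = 26; x0_3 = 62; y0_3 = 127; x1_3 = 104; y1_3 = 258; x1_4 = 102; y1_4 = 41; x0_5 = 111; y0_5 = 36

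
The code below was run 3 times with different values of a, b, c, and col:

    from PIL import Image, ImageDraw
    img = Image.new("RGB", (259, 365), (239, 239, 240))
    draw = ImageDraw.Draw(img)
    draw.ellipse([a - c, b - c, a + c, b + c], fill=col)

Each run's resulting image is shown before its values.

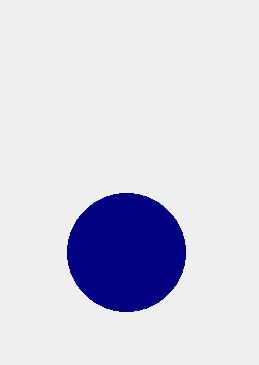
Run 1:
a = 126, b = 252, c = 59, col = 'navy'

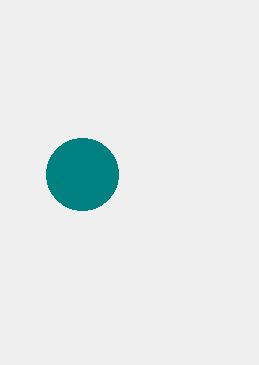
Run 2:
a = 82; b = 174; c = 36; col = 'teal'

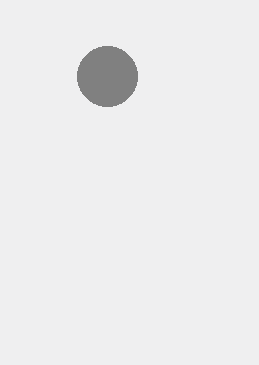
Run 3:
a = 107, b = 76, c = 30, col = 'gray'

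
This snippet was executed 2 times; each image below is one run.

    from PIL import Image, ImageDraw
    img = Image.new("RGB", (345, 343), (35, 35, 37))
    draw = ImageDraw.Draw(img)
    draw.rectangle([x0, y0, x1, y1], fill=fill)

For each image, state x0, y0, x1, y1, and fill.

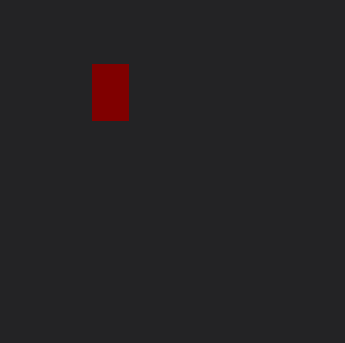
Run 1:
x0 = 92, y0 = 64, x1 = 128, y1 = 120, fill = 'maroon'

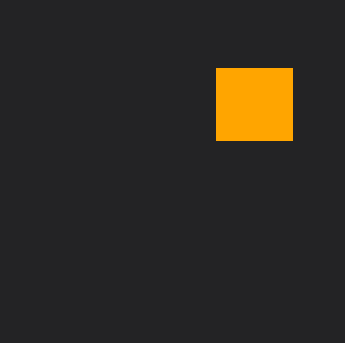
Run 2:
x0 = 216
y0 = 68
x1 = 292
y1 = 140
fill = 'orange'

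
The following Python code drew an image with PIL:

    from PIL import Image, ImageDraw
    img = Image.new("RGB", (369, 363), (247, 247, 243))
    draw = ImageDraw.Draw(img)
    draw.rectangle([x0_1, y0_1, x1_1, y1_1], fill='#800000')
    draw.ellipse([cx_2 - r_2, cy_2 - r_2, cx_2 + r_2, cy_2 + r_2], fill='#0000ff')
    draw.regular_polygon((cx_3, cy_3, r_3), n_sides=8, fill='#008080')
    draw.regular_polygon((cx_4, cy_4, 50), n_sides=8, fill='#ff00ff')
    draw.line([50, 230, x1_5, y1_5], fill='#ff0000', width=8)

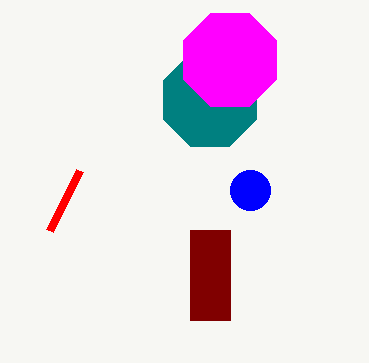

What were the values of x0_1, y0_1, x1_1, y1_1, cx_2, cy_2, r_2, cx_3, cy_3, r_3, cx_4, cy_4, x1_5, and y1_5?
x0_1 = 190, y0_1 = 230, x1_1 = 230, y1_1 = 320, cx_2 = 250, cy_2 = 190, r_2 = 20, cx_3 = 210, cy_3 = 100, r_3 = 50, cx_4 = 230, cy_4 = 60, x1_5 = 80, y1_5 = 170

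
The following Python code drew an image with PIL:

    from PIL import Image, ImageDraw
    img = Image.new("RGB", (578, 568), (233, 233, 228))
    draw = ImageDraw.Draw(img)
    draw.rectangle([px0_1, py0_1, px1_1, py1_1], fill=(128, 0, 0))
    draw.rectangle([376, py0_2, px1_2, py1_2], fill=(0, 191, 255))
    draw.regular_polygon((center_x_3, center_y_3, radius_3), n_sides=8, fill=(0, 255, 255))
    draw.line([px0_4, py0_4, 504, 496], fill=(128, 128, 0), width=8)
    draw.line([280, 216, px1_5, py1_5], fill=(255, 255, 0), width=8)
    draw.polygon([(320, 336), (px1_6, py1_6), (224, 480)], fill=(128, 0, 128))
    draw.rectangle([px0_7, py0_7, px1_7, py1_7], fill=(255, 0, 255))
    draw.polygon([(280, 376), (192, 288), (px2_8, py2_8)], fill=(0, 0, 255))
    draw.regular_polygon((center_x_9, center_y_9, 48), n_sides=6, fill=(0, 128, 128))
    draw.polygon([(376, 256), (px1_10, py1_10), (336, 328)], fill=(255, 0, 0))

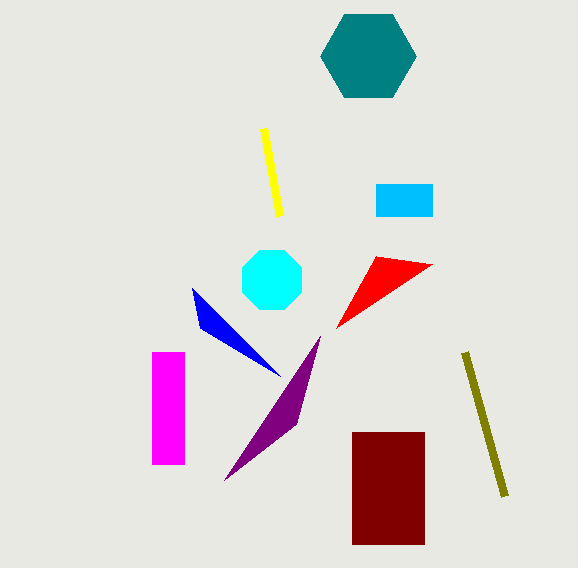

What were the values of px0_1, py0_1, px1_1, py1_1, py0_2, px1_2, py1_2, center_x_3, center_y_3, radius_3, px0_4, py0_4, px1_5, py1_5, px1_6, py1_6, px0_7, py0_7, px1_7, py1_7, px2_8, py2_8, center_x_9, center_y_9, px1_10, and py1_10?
px0_1 = 352
py0_1 = 432
px1_1 = 424
py1_1 = 544
py0_2 = 184
px1_2 = 432
py1_2 = 216
center_x_3 = 272
center_y_3 = 280
radius_3 = 32
px0_4 = 464
py0_4 = 352
px1_5 = 264
py1_5 = 128
px1_6 = 296
py1_6 = 424
px0_7 = 152
py0_7 = 352
px1_7 = 184
py1_7 = 464
px2_8 = 200
py2_8 = 328
center_x_9 = 368
center_y_9 = 56
px1_10 = 432
py1_10 = 264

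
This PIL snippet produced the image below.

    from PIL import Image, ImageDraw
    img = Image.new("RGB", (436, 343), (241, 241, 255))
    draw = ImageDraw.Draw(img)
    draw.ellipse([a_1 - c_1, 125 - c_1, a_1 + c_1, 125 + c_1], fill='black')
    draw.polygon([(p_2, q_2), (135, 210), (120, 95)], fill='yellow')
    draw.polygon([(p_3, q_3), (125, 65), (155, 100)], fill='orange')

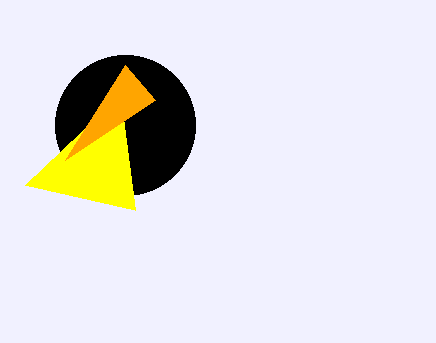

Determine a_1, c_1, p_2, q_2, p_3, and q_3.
a_1 = 125
c_1 = 70
p_2 = 25
q_2 = 185
p_3 = 65
q_3 = 160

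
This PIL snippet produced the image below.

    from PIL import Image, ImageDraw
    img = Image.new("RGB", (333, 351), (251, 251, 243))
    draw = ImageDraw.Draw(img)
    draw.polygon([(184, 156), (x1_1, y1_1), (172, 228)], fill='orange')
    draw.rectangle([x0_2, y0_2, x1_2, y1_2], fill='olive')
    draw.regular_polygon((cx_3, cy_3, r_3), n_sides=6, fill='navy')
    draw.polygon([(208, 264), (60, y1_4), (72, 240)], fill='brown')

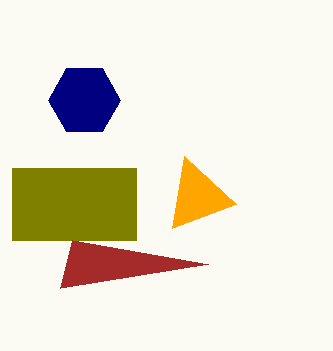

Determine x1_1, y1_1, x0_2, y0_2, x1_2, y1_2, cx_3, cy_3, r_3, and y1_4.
x1_1 = 236; y1_1 = 204; x0_2 = 12; y0_2 = 168; x1_2 = 136; y1_2 = 240; cx_3 = 84; cy_3 = 100; r_3 = 36; y1_4 = 288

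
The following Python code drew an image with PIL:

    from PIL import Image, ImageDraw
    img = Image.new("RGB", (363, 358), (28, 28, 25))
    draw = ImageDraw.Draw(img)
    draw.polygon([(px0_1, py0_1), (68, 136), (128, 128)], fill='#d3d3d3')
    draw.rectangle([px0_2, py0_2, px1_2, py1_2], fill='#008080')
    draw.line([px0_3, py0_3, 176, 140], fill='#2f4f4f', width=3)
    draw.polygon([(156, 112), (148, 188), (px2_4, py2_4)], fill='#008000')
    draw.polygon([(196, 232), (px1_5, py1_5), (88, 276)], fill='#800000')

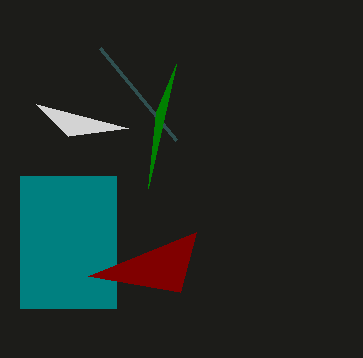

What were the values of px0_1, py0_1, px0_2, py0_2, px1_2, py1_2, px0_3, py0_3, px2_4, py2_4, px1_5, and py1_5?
px0_1 = 36; py0_1 = 104; px0_2 = 20; py0_2 = 176; px1_2 = 116; py1_2 = 308; px0_3 = 100; py0_3 = 48; px2_4 = 176; py2_4 = 64; px1_5 = 180; py1_5 = 292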